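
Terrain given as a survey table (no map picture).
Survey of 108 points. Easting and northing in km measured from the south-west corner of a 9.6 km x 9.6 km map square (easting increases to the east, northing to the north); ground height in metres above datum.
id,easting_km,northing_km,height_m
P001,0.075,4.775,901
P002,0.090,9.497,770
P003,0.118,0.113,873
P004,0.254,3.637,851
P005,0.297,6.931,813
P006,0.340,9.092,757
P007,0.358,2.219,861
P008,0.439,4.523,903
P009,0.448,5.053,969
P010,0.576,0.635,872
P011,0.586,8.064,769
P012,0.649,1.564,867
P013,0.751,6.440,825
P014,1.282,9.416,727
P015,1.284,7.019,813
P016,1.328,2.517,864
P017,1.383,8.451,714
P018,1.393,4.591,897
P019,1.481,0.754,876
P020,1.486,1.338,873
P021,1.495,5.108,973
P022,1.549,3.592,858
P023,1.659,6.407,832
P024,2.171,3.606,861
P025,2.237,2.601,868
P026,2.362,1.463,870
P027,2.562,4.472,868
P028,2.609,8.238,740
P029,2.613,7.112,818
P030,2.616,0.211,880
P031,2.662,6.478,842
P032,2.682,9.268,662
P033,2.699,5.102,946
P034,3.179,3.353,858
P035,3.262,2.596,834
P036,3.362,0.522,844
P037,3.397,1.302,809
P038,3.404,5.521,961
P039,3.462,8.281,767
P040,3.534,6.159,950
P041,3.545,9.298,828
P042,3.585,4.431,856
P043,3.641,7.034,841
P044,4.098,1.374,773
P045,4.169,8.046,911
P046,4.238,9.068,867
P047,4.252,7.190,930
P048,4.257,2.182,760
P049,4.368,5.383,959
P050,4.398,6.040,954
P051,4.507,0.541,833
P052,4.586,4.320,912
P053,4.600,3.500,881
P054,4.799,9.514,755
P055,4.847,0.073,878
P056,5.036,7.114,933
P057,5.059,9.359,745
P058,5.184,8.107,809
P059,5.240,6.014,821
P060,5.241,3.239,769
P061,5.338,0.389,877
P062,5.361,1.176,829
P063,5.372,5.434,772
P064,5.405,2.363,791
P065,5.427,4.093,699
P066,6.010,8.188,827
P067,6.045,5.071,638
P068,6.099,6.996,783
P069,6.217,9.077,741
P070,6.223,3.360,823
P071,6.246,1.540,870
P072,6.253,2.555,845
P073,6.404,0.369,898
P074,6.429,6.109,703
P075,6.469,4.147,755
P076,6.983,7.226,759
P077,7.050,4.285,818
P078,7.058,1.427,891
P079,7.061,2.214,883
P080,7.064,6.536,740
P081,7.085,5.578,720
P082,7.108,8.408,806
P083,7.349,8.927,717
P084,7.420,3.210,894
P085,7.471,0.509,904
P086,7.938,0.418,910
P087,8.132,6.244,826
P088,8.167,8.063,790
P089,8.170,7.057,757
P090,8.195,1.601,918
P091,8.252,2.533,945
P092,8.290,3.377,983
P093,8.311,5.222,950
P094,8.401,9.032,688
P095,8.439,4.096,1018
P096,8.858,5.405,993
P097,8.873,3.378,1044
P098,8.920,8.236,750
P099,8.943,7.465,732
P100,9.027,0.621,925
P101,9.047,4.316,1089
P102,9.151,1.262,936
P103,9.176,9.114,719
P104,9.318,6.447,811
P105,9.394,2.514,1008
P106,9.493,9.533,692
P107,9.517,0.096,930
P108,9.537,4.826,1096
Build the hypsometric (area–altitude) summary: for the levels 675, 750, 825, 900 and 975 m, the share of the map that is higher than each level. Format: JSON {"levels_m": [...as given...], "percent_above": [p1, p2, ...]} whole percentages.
{"levels_m": [675, 750, 825, 900, 975], "percent_above": [97, 85, 61, 23, 5]}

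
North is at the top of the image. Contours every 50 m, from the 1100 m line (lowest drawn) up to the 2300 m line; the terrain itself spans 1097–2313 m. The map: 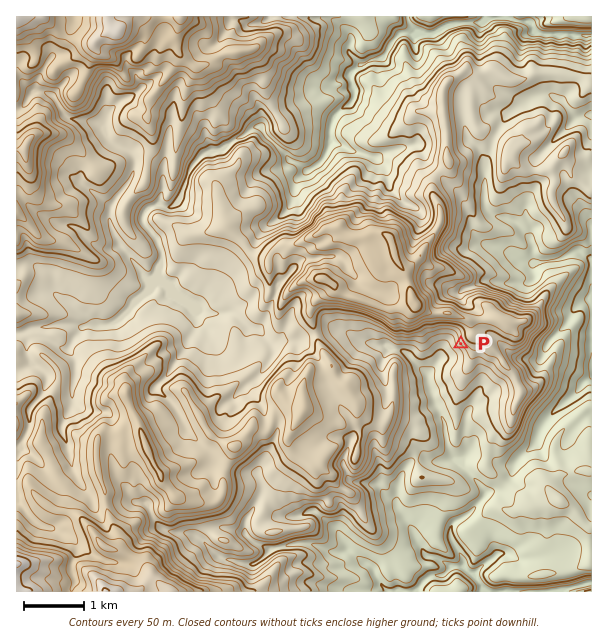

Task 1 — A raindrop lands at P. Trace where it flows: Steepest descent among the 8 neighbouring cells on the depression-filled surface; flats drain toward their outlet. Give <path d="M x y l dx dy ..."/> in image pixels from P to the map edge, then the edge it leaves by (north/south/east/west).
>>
<path d="M461 344l-12 12-3 0-6 3-3 3 0 1-9 9 0 8 1 1 2 9 1 0 0 5 2 1 1 8 6 10 0 3 5 9 0 11 1 1 0 6 2 2 0 3 4 9 2 0 13 13 0 2 14 13 0 2 3 3 0 6-12 12 0 1-5 5-12 6-4 4-2 3 0 9 14 23 0 6 1 3 17 16 0 2 4 4"/>
exit: south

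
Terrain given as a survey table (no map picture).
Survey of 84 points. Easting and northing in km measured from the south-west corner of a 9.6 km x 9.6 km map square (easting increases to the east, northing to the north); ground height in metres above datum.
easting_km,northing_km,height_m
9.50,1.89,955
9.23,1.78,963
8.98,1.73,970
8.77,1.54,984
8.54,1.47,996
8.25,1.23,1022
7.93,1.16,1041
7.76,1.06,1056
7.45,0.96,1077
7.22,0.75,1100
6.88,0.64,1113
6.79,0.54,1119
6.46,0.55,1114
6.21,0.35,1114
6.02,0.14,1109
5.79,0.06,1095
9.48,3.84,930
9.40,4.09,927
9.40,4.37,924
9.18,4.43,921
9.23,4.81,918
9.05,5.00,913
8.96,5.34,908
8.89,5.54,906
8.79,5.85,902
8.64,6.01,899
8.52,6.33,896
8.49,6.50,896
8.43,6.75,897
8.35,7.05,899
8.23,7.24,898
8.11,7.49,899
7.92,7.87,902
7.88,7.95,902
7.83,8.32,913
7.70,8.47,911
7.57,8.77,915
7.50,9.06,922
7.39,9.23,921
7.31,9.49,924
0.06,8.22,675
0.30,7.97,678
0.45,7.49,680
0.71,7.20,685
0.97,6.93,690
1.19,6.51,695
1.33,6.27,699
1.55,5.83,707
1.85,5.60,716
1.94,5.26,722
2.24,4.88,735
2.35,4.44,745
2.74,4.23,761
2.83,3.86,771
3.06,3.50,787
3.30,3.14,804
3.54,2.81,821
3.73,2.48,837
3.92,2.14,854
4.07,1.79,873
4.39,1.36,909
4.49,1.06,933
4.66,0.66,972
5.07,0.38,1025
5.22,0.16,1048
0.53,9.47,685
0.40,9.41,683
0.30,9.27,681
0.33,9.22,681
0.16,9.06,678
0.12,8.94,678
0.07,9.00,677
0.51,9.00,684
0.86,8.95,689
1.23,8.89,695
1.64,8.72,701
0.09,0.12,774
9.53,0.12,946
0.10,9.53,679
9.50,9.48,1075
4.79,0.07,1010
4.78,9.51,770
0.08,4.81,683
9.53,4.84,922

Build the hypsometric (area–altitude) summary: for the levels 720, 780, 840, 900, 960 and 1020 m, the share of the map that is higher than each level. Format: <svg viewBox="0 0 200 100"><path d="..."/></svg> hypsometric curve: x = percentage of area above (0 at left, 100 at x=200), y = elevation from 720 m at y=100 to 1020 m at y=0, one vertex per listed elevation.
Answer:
<svg viewBox="0 0 200 100"><path d="M170 100l-40-20-38-20-35-20-31-20-14-20"/></svg>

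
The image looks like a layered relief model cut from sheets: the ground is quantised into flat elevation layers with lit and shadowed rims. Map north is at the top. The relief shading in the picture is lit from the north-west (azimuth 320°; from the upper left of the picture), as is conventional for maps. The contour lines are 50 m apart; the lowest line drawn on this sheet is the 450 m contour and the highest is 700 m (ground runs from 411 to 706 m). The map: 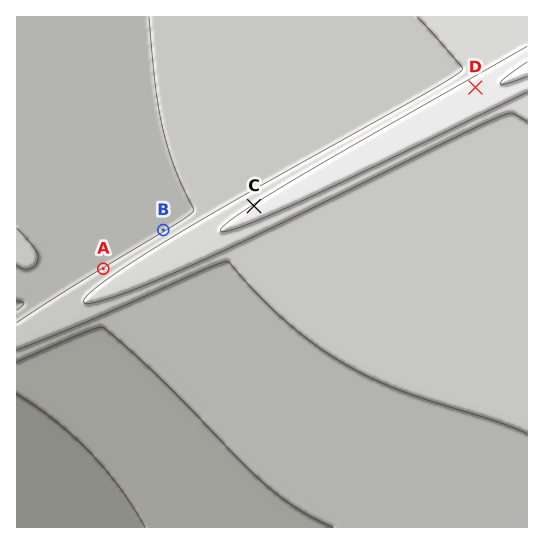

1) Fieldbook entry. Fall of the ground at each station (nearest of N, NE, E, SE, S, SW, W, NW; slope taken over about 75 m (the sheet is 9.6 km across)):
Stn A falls NW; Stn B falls NW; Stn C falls NW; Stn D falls NW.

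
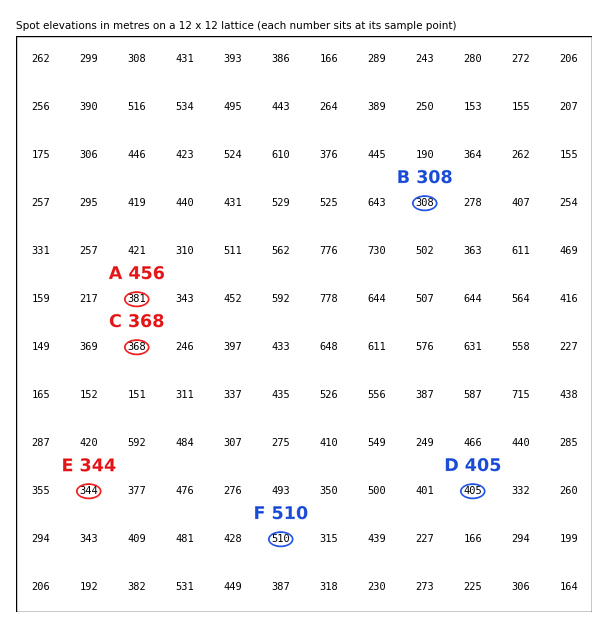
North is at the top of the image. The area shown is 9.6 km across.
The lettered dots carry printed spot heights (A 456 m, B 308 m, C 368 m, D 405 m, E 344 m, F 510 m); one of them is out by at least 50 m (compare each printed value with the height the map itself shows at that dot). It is A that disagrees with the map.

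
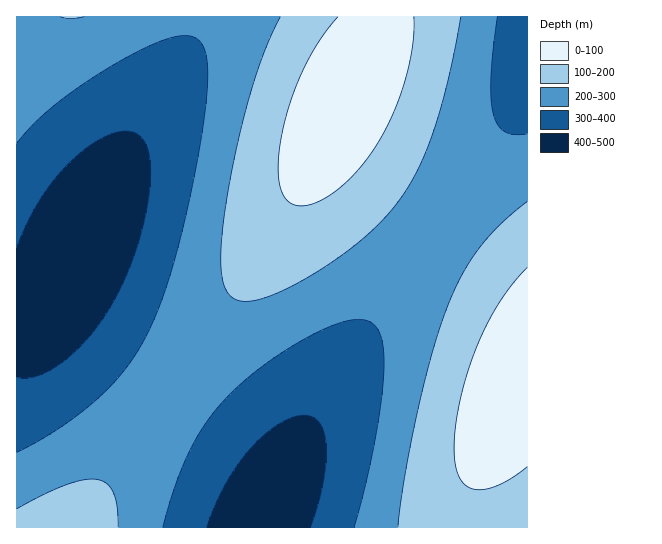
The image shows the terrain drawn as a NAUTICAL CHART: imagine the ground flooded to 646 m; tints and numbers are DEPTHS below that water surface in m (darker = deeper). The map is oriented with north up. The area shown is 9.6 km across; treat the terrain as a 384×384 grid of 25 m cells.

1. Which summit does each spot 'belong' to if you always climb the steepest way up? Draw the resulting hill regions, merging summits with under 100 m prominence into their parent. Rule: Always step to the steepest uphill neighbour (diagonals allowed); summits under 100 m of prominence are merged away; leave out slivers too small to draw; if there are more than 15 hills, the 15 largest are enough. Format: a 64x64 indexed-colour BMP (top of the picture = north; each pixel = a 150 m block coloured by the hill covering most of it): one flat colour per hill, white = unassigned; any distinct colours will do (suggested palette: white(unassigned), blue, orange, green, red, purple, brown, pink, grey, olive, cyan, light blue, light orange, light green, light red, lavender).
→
<image width="64" height="64" href="data:image/bmp;base64,Qk12CAAAAAAAAHYAAAAoAAAAQAAAAEAAAAABAAQAAAAAAAAIAAATCwAAEwsAABAAAAAAAAAA////ALR3HwAOf/8ALKAsACgn1gC9Z5QAS1aMAMJ34wB/f38AIr28AM++FwDox64AeLv/AIrfmACWmP8A1bDFADMzMzMzMzMzMzMzMzMzMyIiIiIiIiIiIiIiIiIiIiIiMzMzMzMzMzMzMzMzMzMzMiIiIiIiIiIiIiIiIiIiIiIzMzMzMzMzMzMzMzMzMzMyIiIiIiIiIiIiIiIiIiIiIjMzMzMzMzMzMzMzMzMzMzMiIiIiIiIiIiIiIiIiIiIiMzMzMzMzMzMzMzMzMzMzMyIiIiIiIiIiIiIiIiIiIiIzMzMzMzMzMzMzMzMzMzMzEiIiIiIiIiIiIiIiIiIiIjMzMzMzMzMzMzMzMzMzMzMSIiIiIiIiIiIiIiIiIiIiMzMzMzMzMzMzMzMzMzMzMREiIiIiIiIiIiIiIiIiIiIzMzMzMzMzMzMzMzMzMzMRESIiIiIiIiIiIiIiIiIiIjMzMzMzMzMzMzMzMzMzMREREiIiIiIiIiIiIiIiIiIiMzMzMzMzMzMzMzMzMzMRERESIiIiIiIiIiIiIiIiIiIzMzMzMzMzMzMzMzMzMREREREiIiIiIiIiIiIiIiIiIjMzMzMzMzMzMzMzMzERERERERIiIiIiIiIiIiIiIiIiMzMzMzMzMzMzMzMzEREREREREiIiIiIiIiIiIiIiIiIzMzMzMzMzMzMzMzERERERERERIiIiIiIiIiIiIiIiIjMzMzMzMzMzMzMxEREREREREREiIiIiIiIiIiIiIiIiMzMzMzMzMzMzMxERERERERERERIiIiIiIiIiIiIiIiIzMzMzMzMzMzMREREREREREREREiIiIiIiIiIiIiIiIjMzMzMzMzMzMRERERERERERERERIiIiIiIiIiIiIiIiMzMzMzMzMzMRERERERERERERERESIiIiIiIiIiIiIiIzMzMzMzMzERERERERERERERERERIiIiIiIiIiIiIiIjMzMzMzMzERERERERERERERERERESIiIiIiIiIiIiIiMzMzMzMzERERERERERERERERERERIiIiIiIiIiIiIiIzMzMzMxERERERERERERERERERERESIiIiIiIiIiIiIjMzMzMxEREREREREREREREREREREREiIiIiIiIiIiIiMzMzMxERERERERERERERERERERERESIiIiIiIiIiIiIzMzMxEREREREREREREREREREREREREiIiIiIiIiIiIiIjMxERERERERERERERERERERERERERIiIiIiIiIiIiIiIzEREREREREREREREREREREREREREiIiIiIiIiIiIiIiERERERERERERERERERERERERERERIiIiIiIiIiIiIiIhERERERERERERERERERERERERERESIiIiIiIiIiIiIiERERERERERERERERERERERERERERIiIiIiIiIiIiIiIhERERERERERERERERERERERERERESIiIiIiIiIiIiIiEREREREREREREREREREREREREREREiIiIiIiIiIiIiIRERERERERERERERERERERERERERERIiIiIiIiIiIiIiEREREREREREREREREREREREREREREiIiIiIiIiIiIiIRERERERERERERERERERERERERERERIiIiIiIiIiIiIiERERERERERERERERERERERERERERESIiIiIiIiIiIiIRERERERERERERERERERERERERERERIiIiIiIiIiIiIiERERERERERERERERERERERERERERESIiIiIiIiIiIiIREREREREREREREREREREREREREREREiIiIiIiIiIiIiERERERERERERERERERERERERERERESIiIiIiIiIiIiIREREREREREREREREREREREREREREREiIiIiIiIiIiIiERERERERERERERERERERERERERERERIiIiIiIiIiIiIRERERERERERERERERERERERERERERESIiIiIiIiIiIiERERERERERERERERERERERERERERERIiIiIiIiIiIiIhERERERERERERERERERERERERERERESIiIiIiIiIiIiEREREREREREREREREREREREREREREREiIiIiIiIiIiIhERERERERERERERERERERERERERERESIiIiIiIiIiIiEREREREREREREREREREREREREREREREiIiIiIiIiIiIhERERERERERERERERERERERERERERERIiIiIiIiIiIiEREREREREREREREREREREREREREREREiIiIiIiIiIiIhERERERERERERERERERERERERERERERIiIiIiIiIiIiIRERERERERERERERERERERERERERERESIiIiIiIiIiIhERERERERERERERERERERERERERERERIiIiIiIiIiIiIREREREREREREREREREREREREREREREiIiIiIiIiIiIhERERERERERERERERERERERERERERESIiIiIiIiIiIiIRERERERERERERERERERERERERERERIiIiIiIiIiIiIiEREREREREREREREREREREREREREREiIiIiIiIiIiIiIRERERERERERERERERERERERERERESIiIiIiIiIiIiIiERERERERERERERERERERERERERERIiIiIiIiIiIiIiIREREREREREREREREREREREREREREiIiIiIiIiIiIiIiERERERERERERERERERERERERERESIiIiIiIiIiIiIiIRERERERERERERERERERERERERER"/>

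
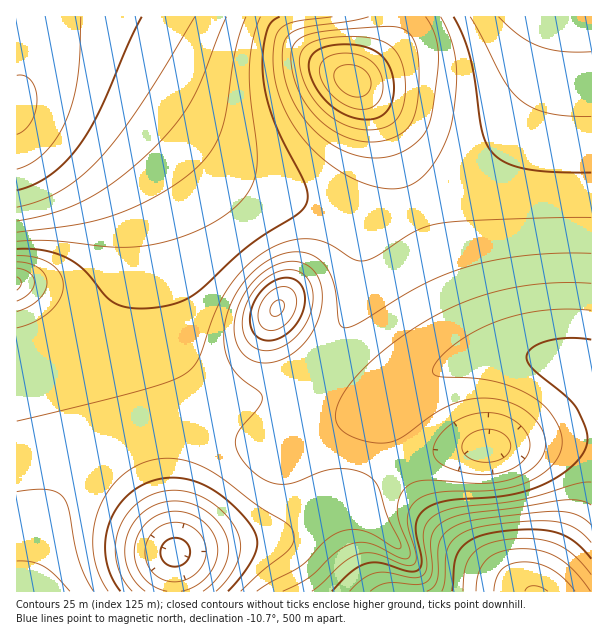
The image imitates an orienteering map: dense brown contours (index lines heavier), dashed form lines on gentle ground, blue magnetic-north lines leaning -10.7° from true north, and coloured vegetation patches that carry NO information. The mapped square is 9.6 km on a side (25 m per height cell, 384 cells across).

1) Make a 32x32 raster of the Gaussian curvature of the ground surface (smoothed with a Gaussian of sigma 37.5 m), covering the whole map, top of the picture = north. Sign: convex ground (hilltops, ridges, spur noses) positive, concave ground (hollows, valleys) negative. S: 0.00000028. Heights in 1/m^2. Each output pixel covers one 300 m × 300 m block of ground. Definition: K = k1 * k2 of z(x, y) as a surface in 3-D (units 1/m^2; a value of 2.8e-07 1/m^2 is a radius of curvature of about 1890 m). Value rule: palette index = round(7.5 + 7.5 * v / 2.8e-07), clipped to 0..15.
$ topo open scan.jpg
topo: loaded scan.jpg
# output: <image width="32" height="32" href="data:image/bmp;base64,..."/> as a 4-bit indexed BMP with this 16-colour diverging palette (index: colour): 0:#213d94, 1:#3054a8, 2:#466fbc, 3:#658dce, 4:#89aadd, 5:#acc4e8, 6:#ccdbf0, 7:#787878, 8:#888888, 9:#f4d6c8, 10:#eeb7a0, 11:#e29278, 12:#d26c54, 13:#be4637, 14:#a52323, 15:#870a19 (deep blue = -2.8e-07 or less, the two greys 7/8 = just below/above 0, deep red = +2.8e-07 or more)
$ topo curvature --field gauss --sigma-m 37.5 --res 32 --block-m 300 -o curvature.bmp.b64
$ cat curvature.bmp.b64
<image width="32" height="32" href="data:image/bmp;base64,Qk12AgAAAAAAAHYAAAAoAAAAIAAAACAAAAABAAQAAAAAAAACAAATCwAAEwsAABAAAAAAAAAAlD0hAKhUMAC8b0YAzo1lAN2qiQDoxKwA8NvMAHh4eACIiIgAyNb0AKC37gB4kuIAVGzSADdGvgAjI6UAGQqHAHd3d4iZh3d4h4iHVXiIiIh3d3eJmZd3eId4fJeIiIiId3d3iZmXd3h3d4+IiIiIh3d3d4iZh3d3d3Z2eIiIh3d3d3d3iHd3d3d4dnd3d3d3d3d3d3d3eId4iHd3d4h3d3d3d3d3d4iId4d3d3iIh3d3d3d3d3eIh3d3d3eImYd3h3d3d3d3iId3eId3iJiHd4h3d3d3d3h3d4iId4iIh3eIh3d3d3d3iHeIiHd3d3d3d3d3d3d3d3d3eIh3d3d3iHd3d3h3d3d3d3iIh3d3eIh3d3d3d3dnd3d3iIh3eIiId3d3d3d3eZd3d3eIiIiIiHd3d3d3d3v6d3d3d4iIiIiHd3d3d3d563d4h3d3d3d3t3d3d3d3d4h3eId3d3d3d3Z3d3d3d3dmZ3iHd3d3d3d3d3d3d4h3d3d4h3d3d3d3d3d3d3d4h3d3eHd3d3d3d4d3d3d3d4iHd3d3d3d3d3eId3d3d3d3d3d3d3d3d4iIiHd3d3d3d3d3d3d3d3eIiIiHd3d3d3d3d3d3d3d3iIiIh3d3d3d3d3d3d3d3d3iIiId3d3d3d3d3eHd3d3d4iIiHd3d3d3d3eKmHd3d3eIiId3d3h3d3d4q7h3d3d3eId3d3d4d3d3iZmHd4d3d3iHd3d3d3d3d4iId3iHd3d3h3d3d3d3d3d3d3d4h3d3d4"/>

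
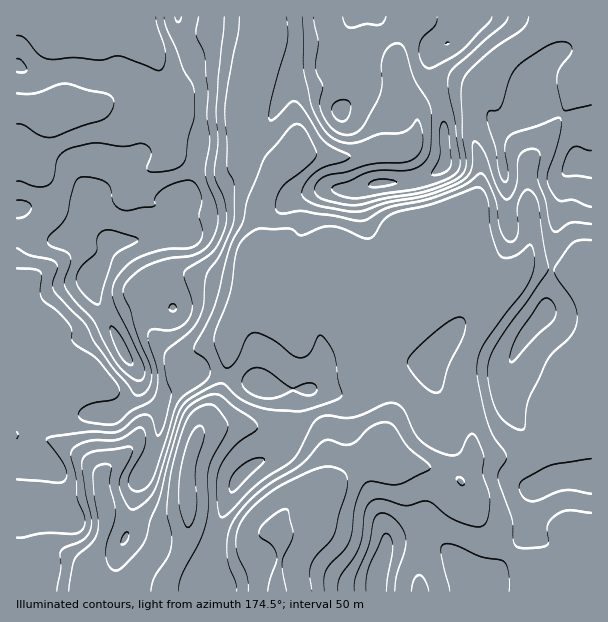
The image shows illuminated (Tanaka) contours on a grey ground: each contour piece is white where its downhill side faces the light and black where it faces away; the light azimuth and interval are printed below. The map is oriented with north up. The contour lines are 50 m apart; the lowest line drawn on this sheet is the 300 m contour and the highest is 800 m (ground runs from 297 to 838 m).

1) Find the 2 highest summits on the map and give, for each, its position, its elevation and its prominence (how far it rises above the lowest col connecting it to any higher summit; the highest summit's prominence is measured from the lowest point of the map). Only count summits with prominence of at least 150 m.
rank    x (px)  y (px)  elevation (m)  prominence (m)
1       92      278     838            541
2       447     44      800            220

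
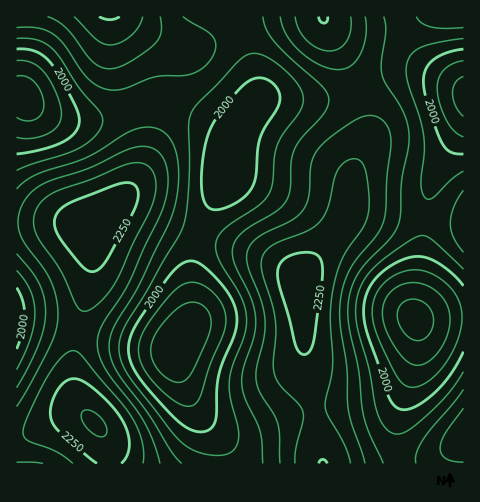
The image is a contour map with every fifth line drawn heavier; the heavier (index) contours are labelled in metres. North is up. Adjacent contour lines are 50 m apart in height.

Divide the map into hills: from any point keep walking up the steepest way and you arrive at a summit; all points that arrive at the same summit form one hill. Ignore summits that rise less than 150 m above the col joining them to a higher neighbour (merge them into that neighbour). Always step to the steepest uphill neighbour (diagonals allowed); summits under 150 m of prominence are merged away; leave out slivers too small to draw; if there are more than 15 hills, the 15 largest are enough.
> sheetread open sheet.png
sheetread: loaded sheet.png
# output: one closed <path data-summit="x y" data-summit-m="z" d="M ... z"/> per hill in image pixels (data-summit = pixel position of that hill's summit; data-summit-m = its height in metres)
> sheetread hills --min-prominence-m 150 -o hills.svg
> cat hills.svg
<path data-summit="300 284" data-summit-m="2285" d="M463 16l-226 1 14 38 7 30 0 13-21 34-7 22-4 24-22 43-8 22-4 17 0 55-7 18-9 14 0 15 9 27 12 22 23 30 8 23 236-1 0-145-47 1-3-5 15-122 11-25 24-41z"/><path data-summit="95 424" data-summit-m="2306" d="M19 95l-3 1 0 367 211 1-1-10-6-13-23-30-12-22-9-27 0-15 15-27 1-60 3-12 9-27 22-43 6-34-1-6-16-14-27-12-21-7-22 0-51 15-28 0-26-8z"/><path data-summit="110 17" data-summit-m="2256" d="M236 16l-219 0-1 79 6 1 7 9 11 7 26 8 28 0 51-15 22 0 29 10 25 13 7 6 4 10 8-19 18-27 0-13-7-30z"/>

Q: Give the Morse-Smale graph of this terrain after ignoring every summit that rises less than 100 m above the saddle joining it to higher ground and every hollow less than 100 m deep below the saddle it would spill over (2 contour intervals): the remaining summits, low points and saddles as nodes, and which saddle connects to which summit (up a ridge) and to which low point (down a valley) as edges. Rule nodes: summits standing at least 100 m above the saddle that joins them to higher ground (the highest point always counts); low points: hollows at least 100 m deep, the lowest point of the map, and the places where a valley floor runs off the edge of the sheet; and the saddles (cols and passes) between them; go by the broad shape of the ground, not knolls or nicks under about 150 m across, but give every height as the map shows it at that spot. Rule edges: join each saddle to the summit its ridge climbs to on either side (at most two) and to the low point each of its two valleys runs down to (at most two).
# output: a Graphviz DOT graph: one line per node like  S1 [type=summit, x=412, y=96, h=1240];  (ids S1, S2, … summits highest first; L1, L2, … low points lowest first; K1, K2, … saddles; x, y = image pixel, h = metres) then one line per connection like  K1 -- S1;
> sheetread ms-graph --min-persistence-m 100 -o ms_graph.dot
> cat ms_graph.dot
graph terrain {
  S1 [type=summit, x=95, y=424, h=2306];
  S2 [type=summit, x=300, y=284, h=2285];
  S3 [type=summit, x=110, y=17, h=2256];
  S4 [type=summit, x=323, y=18, h=2252];
  S5 [type=summit, x=463, y=437, h=2189];
  L1 [type=low, x=416, y=319, h=1829];
  L2 [type=low, x=178, y=344, h=1855];
  L3 [type=low, x=24, y=97, h=1873];
  L4 [type=low, x=463, y=96, h=1878];
  L5 [type=low, x=17, y=318, h=1962];
  K1 [type=saddle, x=314, y=410, h=2206];
  K2 [type=saddle, x=77, y=332, h=2187];
  K3 [type=saddle, x=357, y=89, h=2125];
  K4 [type=saddle, x=400, y=20, h=2087];
  K5 [type=saddle, x=398, y=463, h=2086];
  K6 [type=saddle, x=138, y=106, h=2078];
  K7 [type=saddle, x=242, y=31, h=2074];
  K8 [type=saddle, x=425, y=221, h=2059];
  K9 [type=saddle, x=199, y=235, h=2027];
  K1 -- S2;
  K1 -- L1;
  K1 -- L2;
  K2 -- S1;
  K2 -- L2;
  K2 -- L5;
  K3 -- S2;
  K3 -- S4;
  K3 -- L2;
  K3 -- L4;
  K4 -- S2;
  K4 -- S4;
  K4 -- L4;
  K5 -- S2;
  K5 -- S5;
  K5 -- L1;
  K6 -- S1;
  K6 -- S3;
  K6 -- L2;
  K6 -- L3;
  K7 -- S3;
  K7 -- S4;
  K7 -- L2;
  K8 -- S2;
  K8 -- L1;
  K8 -- L4;
  K9 -- S1;
  K9 -- S2;
  K9 -- L2;
}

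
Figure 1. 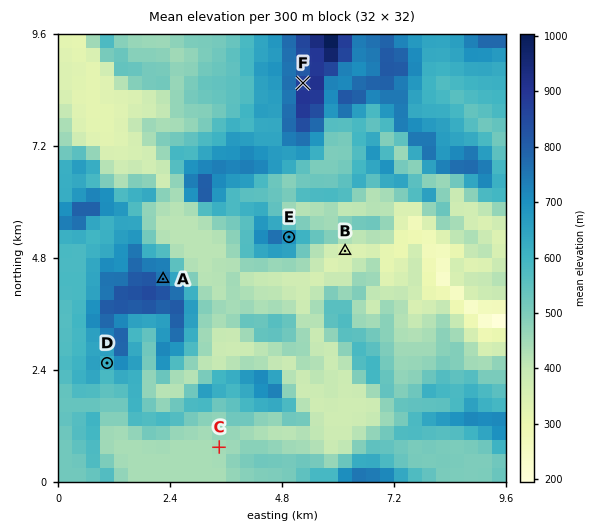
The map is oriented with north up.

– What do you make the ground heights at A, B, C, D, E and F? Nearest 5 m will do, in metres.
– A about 745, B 340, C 450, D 610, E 695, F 875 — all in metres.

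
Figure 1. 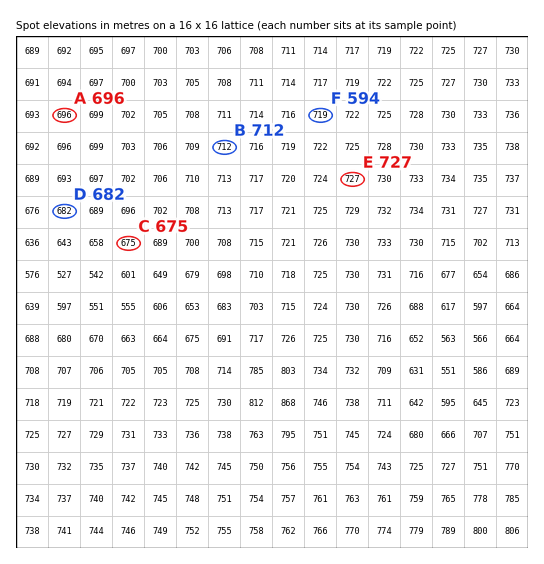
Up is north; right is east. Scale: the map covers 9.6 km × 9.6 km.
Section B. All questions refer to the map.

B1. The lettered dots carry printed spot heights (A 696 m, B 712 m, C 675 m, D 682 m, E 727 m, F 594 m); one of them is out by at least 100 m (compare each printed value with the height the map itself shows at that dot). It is F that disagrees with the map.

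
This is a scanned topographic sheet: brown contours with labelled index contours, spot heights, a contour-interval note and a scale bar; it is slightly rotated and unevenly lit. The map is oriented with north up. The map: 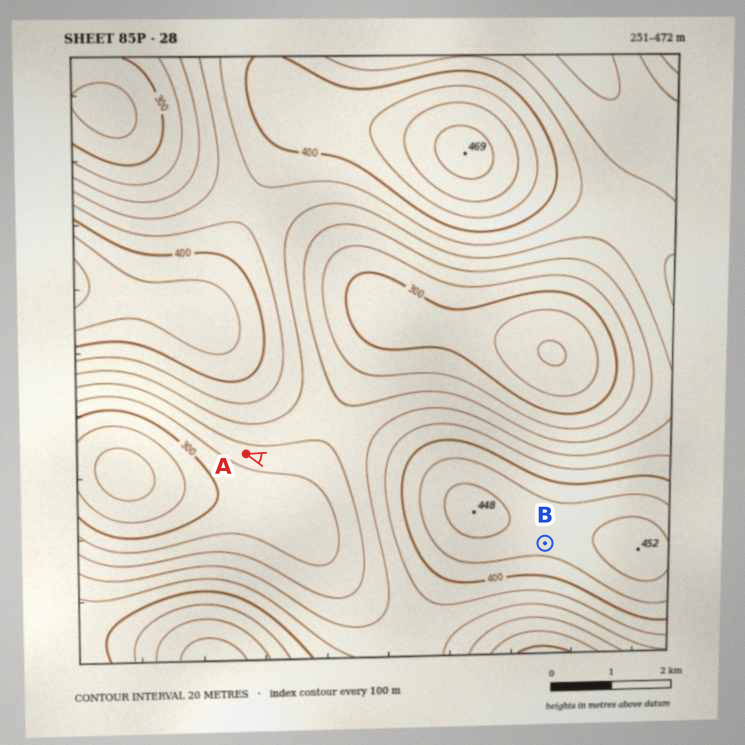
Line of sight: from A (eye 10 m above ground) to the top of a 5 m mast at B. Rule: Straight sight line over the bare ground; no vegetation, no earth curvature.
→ no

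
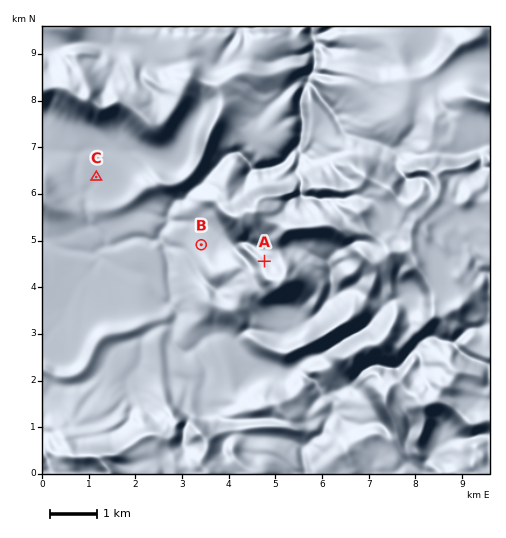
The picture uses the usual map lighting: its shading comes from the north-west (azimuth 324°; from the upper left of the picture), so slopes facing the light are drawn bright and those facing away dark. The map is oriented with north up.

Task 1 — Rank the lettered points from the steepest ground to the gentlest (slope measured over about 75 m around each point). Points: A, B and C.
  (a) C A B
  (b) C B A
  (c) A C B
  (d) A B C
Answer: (d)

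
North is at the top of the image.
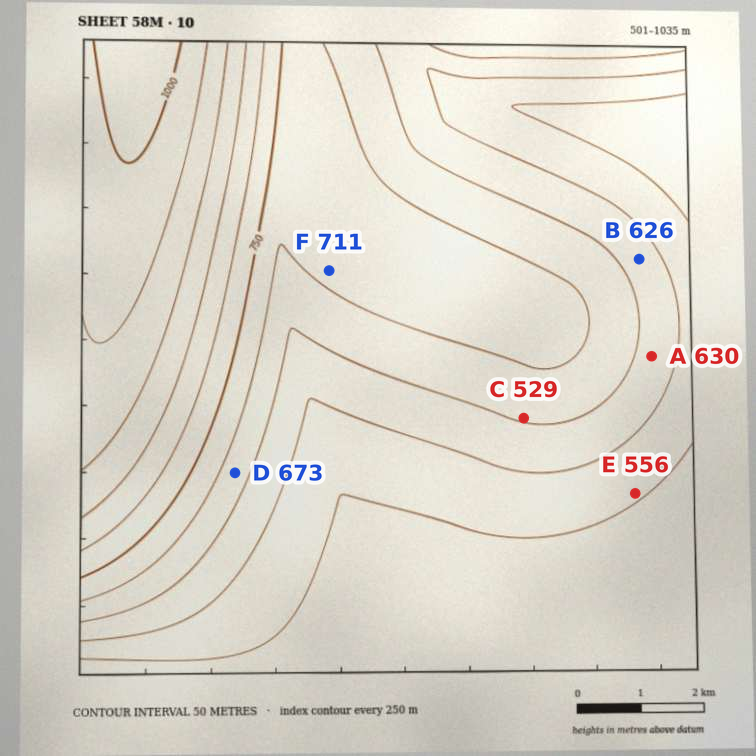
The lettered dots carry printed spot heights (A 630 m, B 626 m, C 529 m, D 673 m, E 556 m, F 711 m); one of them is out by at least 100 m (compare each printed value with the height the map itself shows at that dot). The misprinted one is C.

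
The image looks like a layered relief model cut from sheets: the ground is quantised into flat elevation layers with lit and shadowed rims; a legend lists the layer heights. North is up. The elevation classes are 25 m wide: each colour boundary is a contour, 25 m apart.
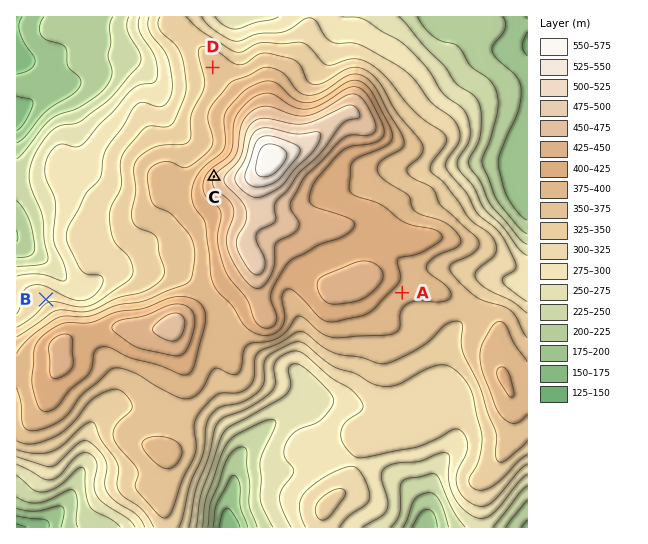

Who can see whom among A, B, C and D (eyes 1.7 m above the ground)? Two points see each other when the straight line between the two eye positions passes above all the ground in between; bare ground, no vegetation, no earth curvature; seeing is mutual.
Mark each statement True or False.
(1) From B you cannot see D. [True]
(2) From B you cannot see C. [False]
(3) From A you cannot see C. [True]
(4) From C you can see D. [True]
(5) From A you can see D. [False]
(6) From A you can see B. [False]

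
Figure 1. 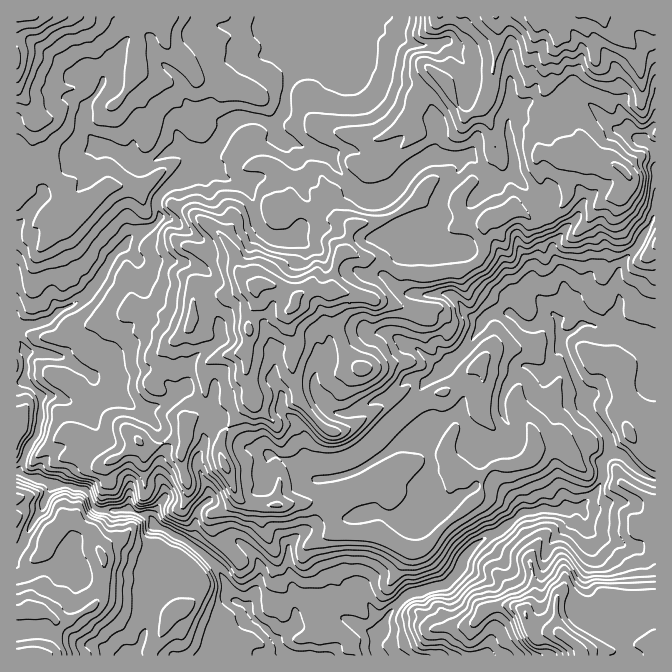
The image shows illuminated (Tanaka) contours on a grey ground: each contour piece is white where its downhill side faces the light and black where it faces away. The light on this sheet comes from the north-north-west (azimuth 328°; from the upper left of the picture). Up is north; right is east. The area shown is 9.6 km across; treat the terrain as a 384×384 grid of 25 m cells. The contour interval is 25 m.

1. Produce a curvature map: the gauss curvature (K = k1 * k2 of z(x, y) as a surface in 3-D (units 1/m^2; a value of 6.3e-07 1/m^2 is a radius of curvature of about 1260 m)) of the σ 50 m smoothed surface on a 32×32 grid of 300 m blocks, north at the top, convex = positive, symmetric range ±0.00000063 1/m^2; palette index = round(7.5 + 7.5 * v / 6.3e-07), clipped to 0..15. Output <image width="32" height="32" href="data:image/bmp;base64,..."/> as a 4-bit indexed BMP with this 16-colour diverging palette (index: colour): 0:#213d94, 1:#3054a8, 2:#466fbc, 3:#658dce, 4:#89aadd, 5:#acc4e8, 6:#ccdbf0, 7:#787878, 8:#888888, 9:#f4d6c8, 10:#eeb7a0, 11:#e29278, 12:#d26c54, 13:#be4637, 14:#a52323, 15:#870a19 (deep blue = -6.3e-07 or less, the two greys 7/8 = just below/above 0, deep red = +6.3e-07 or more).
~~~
<image width="32" height="32" href="data:image/bmp;base64,Qk12AgAAAAAAAHYAAAAoAAAAIAAAACAAAAABAAQAAAAAAAACAAATCwAAEwsAABAAAAAAAAAAlD0hAKhUMAC8b0YAzo1lAN2qiQDoxKwA8NvMAHh4eACIiIgAyNb0AKC37gB4kuIAVGzSADdGvgAjI6UAGQqHAIiIiWlneIiImWR6SXqEtVl2Znd4eHhnd3eV84nJWZiHiIimeKaHh3d2Mph8D1hnd3d4WHd/JohXeOlndWSLDWh3eJmHlo9SuJmGpat8rslnaIeHCndXmZd3abfFZ0KIZ3VxT/AnmEZ3iIiFd3XVh6iZ+ZC0fAWORoh3h4pqWJZ28Cz6qvJ5hph4d4d3Z3iStylntIU19XeHd4l3d3l41XhZd5PAtWmzdFd3eIeHWZanmYhsepVFi3+2h4dneHh1l9VnZmSGfXd5d3d3iJd2iHhLeHbotoWVd3loeWd4eIZ4G3d3V2iWeIiPh1qJiHaXh3h4iIh2pIZ3WGloSHaHmIdIh3d3p412mFiIx2mHZ3d4p3h4eIeEfJdsc5s2iod4h2eXeIiXa5N5aGZsWJZ4d3eIeHmHZ2WYgmhnh4t5eXZqWnd3d7Z4mJm6eHeVlXiHOYiIh1mdWXeHeWh4aWmViHiHd3mqKZWod1t2eHiXeXfGd4eFhHdod3iGeLeododoyXeHiHhniId5mXh2hXl4d6R2h4end4d5eGd3hoqIiId5mXeHiIl5Zod3d4izh3d3ZVd3qHdneJh3iIeHanhnd2x4eIZ4d4iGiIiHWXiHeGaXx4iJiIh4h3d4h/Z3d3i6eWeHd3eIh4d4d3MpZ5eaR3Z5d3d3h3iHd4iIyWlYZ3h4"/>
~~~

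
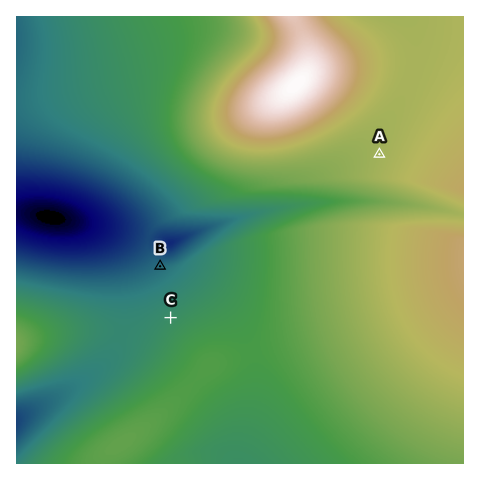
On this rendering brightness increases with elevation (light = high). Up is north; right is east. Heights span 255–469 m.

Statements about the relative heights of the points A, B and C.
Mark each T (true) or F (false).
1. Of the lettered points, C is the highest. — F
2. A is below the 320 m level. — F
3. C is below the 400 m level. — T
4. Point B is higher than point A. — F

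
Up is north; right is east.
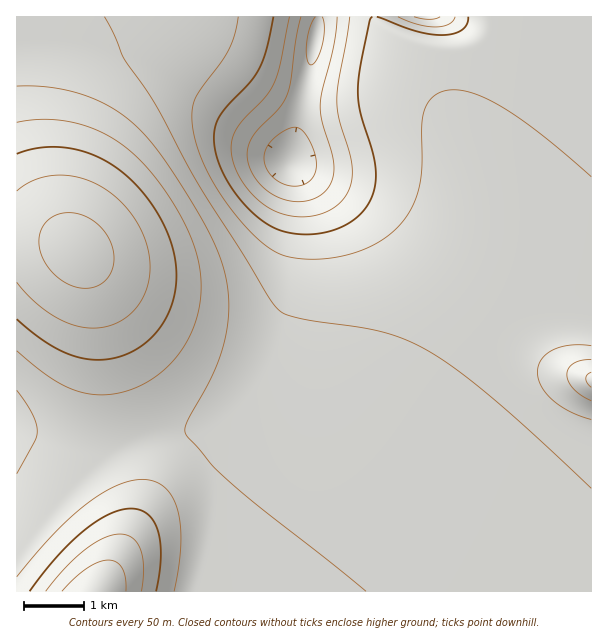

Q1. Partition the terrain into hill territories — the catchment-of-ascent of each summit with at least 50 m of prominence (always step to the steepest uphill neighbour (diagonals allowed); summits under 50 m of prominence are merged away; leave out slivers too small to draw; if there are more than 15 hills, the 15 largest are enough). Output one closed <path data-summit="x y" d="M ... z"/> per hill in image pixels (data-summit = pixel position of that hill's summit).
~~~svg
<path data-summit="95 591" d="M591 16l-272 1-15 84-15 60 9 15 3 10 3 24 0 29-8 64-7 27-9 21-18 29-25 26-21 15-21 9-37 4-42 14-39-3-60-13 0 160 575-1 0-154-31-15-13-8-20-21-10-16-2-11 0-19 4-15 8-14 64-76z"/><path data-summit="77 251" d="M318 16l-302 1 1 415 51 12 48 4 42-14 37-4 21-9 14-9 26-25 10-13 14-23 9-21 11-45 4-46 0-29-4-30-11-19 15-60 14-71z"/><path data-summit="591 380" d="M591 242l-63 76-8 14-4 15 1 25 11 21 20 21 13 8 30 14z"/>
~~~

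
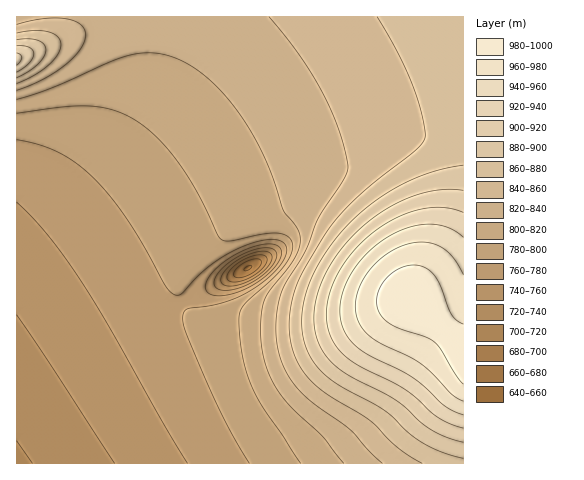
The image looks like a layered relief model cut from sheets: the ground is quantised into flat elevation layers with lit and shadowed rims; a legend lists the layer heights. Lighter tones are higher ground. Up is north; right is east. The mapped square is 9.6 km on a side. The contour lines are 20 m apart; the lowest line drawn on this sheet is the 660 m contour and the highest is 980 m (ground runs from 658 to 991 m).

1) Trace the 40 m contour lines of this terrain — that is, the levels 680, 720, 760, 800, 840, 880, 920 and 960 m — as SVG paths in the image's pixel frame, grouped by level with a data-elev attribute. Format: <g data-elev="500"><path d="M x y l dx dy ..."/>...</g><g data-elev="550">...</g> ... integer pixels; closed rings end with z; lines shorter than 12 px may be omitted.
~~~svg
<g data-elev="680"><path d="M235 277l-2-3 2-3 7-7 11-5 5 0 3 1-1 6-8 7-10 4z"/></g><g data-elev="720"><path d="M17 441l16 22"/><path d="M229 286l-7-2-1-5 3-7 8-8 11-7 12-5 10-1 6 3 1 4-2 5-10 11-16 9z"/></g><g data-elev="760"><path d="M215 296l-8-5-2-4 1-4 7-11 12-11 18-10 16-6 13-1 8 4 1 7-3 8-7 8-11 9-23 12-12 3z"/><path d="M17 202l31 33 33 46 27 43 54 97 26 42"/></g><g data-elev="800"><path d="M17 113l44-6 23-1 21 2 20 7 13 7 12 9 24 26 21 32 22 45 4 5 10 2 42-8 10 1 7 4 2 5 1 5-4 11-13 17-33 30-4 8 0 12 4 34 10 29 11 20 37 54"/></g><g data-elev="840"><path d="M17 90l25-10 22-14 16-17 4-7 2-7-2-6-3-4-6-4-9-2-23 0-26 5"/><path d="M269 17l30 37 23 38 17 38 9 36-3 12-26 38-14 35-23 41-4 14-2 16 0 15 3 16 8 21 13 17 15 14 35 25 19 21 13 12"/></g><g data-elev="880"><path d="M463 165l-29 6-29 12-28 17-24 20-21 24-18 28-9 26-3 24 1 17 5 14 8 12 11 12 15 10 42 23 25 23 14 10 19 9 21 6"/><path d="M17 78l12-7 9-7 6-8 2-7-3-5-5-4-10-1-11 1"/></g><g data-elev="920"><path d="M463 212l-19-4-23 1-23 8-22 13-20 19-16 21-10 22-4 22 2 13 4 12 5 9 9 9 15 10 44 22 35 30 23 9"/><path d="M17 65l4-4 1-4-2-3-3-1"/></g><g data-elev="960"><path d="M463 275l-10-18-13-11-15-4-18 2-19 9-17 16-12 18-4 19 4 16 9 13 13 8 39 20 12 10 20 21 11 7"/></g>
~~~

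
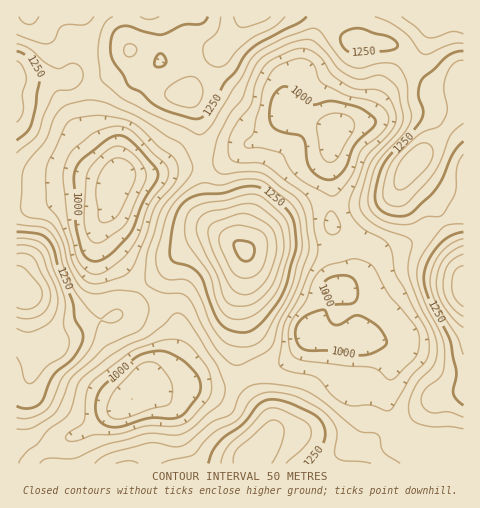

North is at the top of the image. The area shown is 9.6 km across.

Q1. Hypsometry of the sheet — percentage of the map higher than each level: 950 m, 96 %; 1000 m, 89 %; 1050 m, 79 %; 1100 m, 67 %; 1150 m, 53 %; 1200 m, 38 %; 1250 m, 25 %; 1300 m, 14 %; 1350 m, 7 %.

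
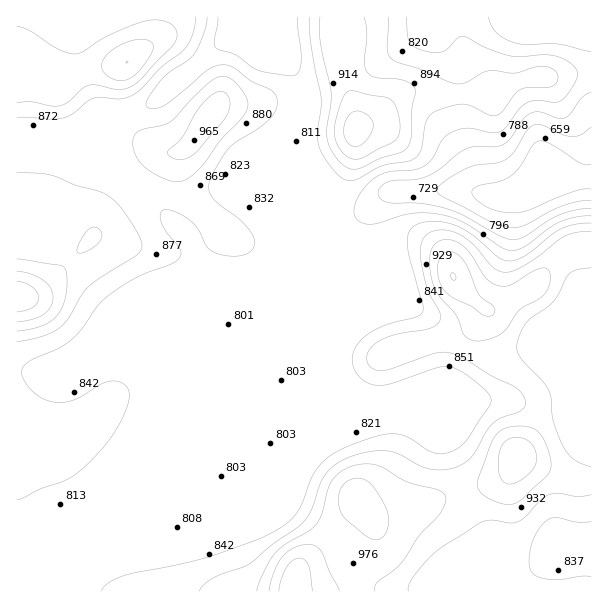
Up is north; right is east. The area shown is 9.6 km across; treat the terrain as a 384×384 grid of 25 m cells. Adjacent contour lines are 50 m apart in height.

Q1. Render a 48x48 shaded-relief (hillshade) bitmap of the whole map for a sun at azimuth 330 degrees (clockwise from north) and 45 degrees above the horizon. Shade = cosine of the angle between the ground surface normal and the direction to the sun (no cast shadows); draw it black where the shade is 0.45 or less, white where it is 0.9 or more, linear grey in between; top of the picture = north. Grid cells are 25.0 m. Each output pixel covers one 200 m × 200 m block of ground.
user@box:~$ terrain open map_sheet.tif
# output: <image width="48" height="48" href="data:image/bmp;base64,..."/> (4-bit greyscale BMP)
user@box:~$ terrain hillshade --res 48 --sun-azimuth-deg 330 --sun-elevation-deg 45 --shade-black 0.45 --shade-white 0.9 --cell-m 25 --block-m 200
<image width="48" height="48" href="data:image/bmp;base64,Qk32BAAAAAAAAHYAAAAoAAAAMAAAADAAAAABAAQAAAAAAIAEAAATCwAAEwsAABAAAAAAAAAAAAAAABEREQAiIiIAMzMzAERERABVVVUAZmZmAHd3dwCIiIgAmZmZAKqqqgC7u7sAzMzMAN3d3QDu7u4A////AJmZqqqqqqqruqvMuXiIh2ZmeIiJmZmqqpmZqqqqq7u7u7vNyniIh2VWZ3iIiJmqq5mZmqqqq7u8zLze65iIh2VVZnd4iIiaqpmZmZmqqqq7vMzf/rmIiHZVZmd3h3iJmYiZmZmZmZmqq7ze/9qYiIdmVmZ3d2Z3d3iImZmZmZmZmqq87tuYiIh2ZmZmZlVndnd4iJmZmZmZmZmqzdyoiIiHd3dmVUVmZmZneImZmZmZmZmZrNy5iImZiId2VERWZmZmZ3iJmZmZmZmZq83LqZmqqpmYdUNWd3dmVmeImZmZmZmZms3tyqqru7uqhkRXiYd3ZVZ4iZmZmZmZmr3u3LqrvMzLqGVomYiIdlZ4iZmZmZmZmaze7cuqu83cuod4mYiZh2VniJmZmZmZmZq83cuqqrzd3KiImZmqmYZmeImZmZmZmZmqu7uqmavd7cqImZqqqphmeImZmZmZmZmZmqqpmZrN3cqIiZqqqqmHd4iZmZmZmZmZiIiZmZmru6mImZmZqqqYd4iZmZmZmZmYh2Z4iIiIiJmImZmZmqqpiIiJmZmZmYiYdkRVZ3d3eImZmYiImZqpmIiJmZmZmYiZh1RERWZneJmZmWd3iJmZmZiImZmZmZmauoZURFZniJmZmURWd4iZmZiImZmZmZmbzcqYdmd2Z3iJmRIjVniImZmImZmZmZmazd3Luph1VVeJmRESRXeIiZmIiZmZmZmZq83cyph2VERomTMiNWd4iIiIiJmZmZmZmqu7qHeIdTNGiXZlRFZneIiIiIiJmZmZmZmqhleKqWQ0eKqXZVVVZ3d4iIiImZmZmZmZh3eKzKdUVsupdlVVVWd3d3d4iZmZmZmZqpeKzuuFVcuqh2ZVVmd3d2ZniJmZmZmavLiJzv63ZaqqmHd3d4iIh3d3iJmZmZmrzcqavv/bmJmaqYiIiJmYiIiIiJmZmZq83surzf/+3JmZqpmIiIiImZmIiImZmavN7tu7ze///oiJmqmZiIiImZmIiIiIibzd7cy7u97//4iJmqqZiHd4mZmIiIiHeKvMzLqpmqve7pmZqqqZh3ZniZmZiIh2RGeIiIh3eJmrzLu6qqqZh2VVaJmZmIh1IBIzNFVVVomZmbu6qZmYh3ZDRomZmZh0EAASI0RVRHiYh5mZmZmZmZhjNGeJmZh1MREjRERUQ1eHd5mImZmaq7qVIkZoiaqYZENEVVVUMjVmZ3dmeJmbvMy4QjVWiau6h2ZVZmVUMiRVZ1VERoiJvMzKdEVWeKzMqYdlZmZmQiNFVlVUM1ZWis3cp2d3eKvMu6h2Znd3UyNERXd2QzMhJqzeyomZiZq7u7qHeImZhkRERIiYdlQgAVnO26q7qqmqqruqmqqqmYdmVYmamZhzABSM3Kq7uqmZiau7uqq7u7upiImqq7y5UQFIvLqquqqYd4mrqqq7vN3Lqpmaqrzcp0MkiqmZqqqYd3eZqqqqu83Mu5mZmavMyoZDWJmZmqqYh2aJmZmZqru7qqqZmZm8y6hUR4mZmrqYh2Z4mZmImqqqqg=="/>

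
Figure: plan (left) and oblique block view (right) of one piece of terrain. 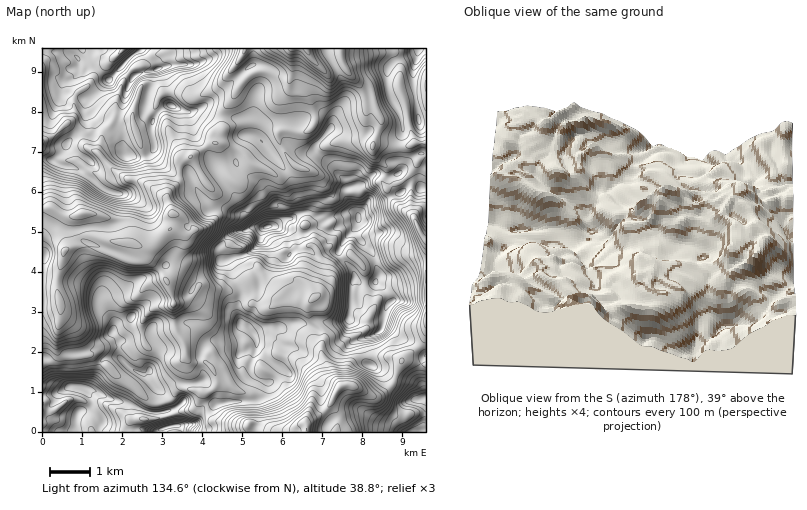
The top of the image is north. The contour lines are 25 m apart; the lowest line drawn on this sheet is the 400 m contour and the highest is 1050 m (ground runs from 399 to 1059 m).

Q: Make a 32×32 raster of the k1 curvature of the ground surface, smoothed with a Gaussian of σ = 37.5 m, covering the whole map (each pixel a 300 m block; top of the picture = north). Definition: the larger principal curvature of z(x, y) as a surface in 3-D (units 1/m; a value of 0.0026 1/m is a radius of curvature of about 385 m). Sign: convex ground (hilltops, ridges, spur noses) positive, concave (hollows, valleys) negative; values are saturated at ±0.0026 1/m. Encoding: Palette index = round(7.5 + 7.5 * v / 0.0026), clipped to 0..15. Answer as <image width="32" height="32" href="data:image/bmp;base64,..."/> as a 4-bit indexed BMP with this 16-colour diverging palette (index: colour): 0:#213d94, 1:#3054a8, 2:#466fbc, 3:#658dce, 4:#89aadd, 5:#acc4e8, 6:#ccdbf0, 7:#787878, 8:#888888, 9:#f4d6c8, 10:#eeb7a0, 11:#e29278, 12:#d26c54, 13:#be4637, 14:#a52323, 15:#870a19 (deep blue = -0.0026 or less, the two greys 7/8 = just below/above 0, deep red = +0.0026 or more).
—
<image width="32" height="32" href="data:image/bmp;base64,Qk12AgAAAAAAAHYAAAAoAAAAIAAAACAAAAABAAQAAAAAAAACAAATCwAAEwsAABAAAAAAAAAAlD0hAKhUMAC8b0YAzo1lAN2qiQDoxKwA8NvMAHh4eACIiIgAyNb0AKC37gB4kuIAVGzSADdGvgAjI6UAGQqHAJiomprO//qYeIiIi4iJiZqpupqJ3tp7qIiYmIqYqqp5qYmr3Yifub3syoqbiqds7Kzd2oiLqpiYiJmpi3h5qKu8uqeJuombiKqZuomHaqmamHiovbt3ioiqeqmaqt6oeqmpisiJmYmJupeJmKqYeHuoiampiZiKmJqYmIib3Jq6p4aLmZqIiImrmZiZjJz5iJd4ua2bu5h5yYmaqq6Y53mXebiJuXiYipeHiHd9l83ap4moiIuZmImYl4h3fImrmpmZqZuqeKeYiJiIiHyrqZqYiKqpu5iJyYiJiIh9mrmayImYiHiomNvJmcipyoyHmbiJmYeImHvYfcmJebm8d7mImYiHiIiHj/zaq7qcqcu4mImZl4qJmpqO7smJmMuZmXiXeJm7d6uquKmsurzah4l4iJztqIuqiImMiJqLf6yqiHjsqoh5qIp4mIiXm7p5vIm8qIiIurioiYioeMmtvJnbm8m8uqiJmJeLmauquKqompqKuoyXeoiHqZqpiJaYi5q5qZiMiamJqqiYnImZmpqoioiYjHmYd5iIiXqoiXquqZqYqKyc2ZqYmIiZqHh8nZqamLqo+nuniYeIiaqIrIupmJutmZeJiXmYiJmbmMiaqamer7qHiYiomZm4qJjIuZmZmPme7eyoq7uaiMiKuayZqYmfuImJu4qIeoyZiIis"/>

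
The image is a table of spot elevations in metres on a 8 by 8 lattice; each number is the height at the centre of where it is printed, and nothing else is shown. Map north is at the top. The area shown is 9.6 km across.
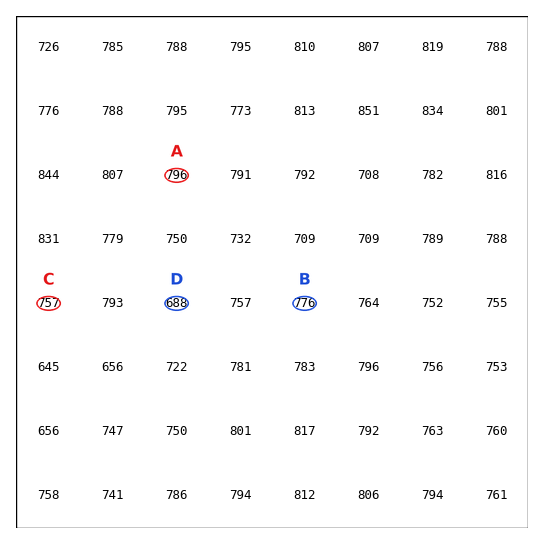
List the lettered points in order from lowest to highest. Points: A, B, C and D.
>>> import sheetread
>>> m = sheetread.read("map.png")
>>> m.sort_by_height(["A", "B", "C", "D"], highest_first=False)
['D', 'C', 'B', 'A']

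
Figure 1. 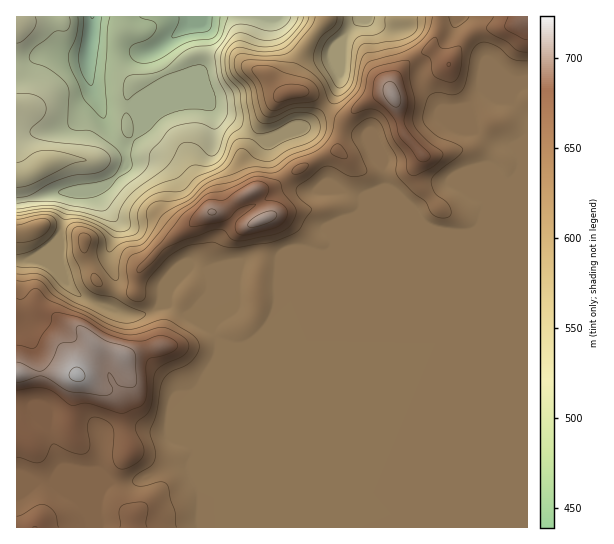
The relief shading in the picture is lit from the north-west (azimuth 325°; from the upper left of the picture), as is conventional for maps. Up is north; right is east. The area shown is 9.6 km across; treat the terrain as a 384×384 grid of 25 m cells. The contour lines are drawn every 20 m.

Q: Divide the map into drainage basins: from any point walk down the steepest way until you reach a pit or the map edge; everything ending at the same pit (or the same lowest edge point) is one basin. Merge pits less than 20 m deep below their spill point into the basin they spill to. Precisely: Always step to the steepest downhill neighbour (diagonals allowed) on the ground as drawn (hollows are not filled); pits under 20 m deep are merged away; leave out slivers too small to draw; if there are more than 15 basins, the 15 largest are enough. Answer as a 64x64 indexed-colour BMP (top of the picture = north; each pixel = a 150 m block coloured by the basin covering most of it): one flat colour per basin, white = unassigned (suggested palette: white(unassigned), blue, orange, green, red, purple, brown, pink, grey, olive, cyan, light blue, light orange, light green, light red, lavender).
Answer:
<image width="64" height="64" href="data:image/bmp;base64,Qk12CAAAAAAAAHYAAAAoAAAAQAAAAEAAAAABAAQAAAAAAAAIAAATCwAAEwsAABAAAAAAAAAA////ALR3HwAOf/8ALKAsACgn1gC9Z5QAS1aMAMJ34wB/f38AIr28AM++FwDox64AeLv/AIrfmACWmP8A1bDFABERERERERERERERERERERERERERERERERERERERERERERERERERERERERERERERERERERERERERERERERERERERERERERERERERERERERERERERERERERERERERERERERERERERERERERERERERERERERERERERERERERERERERERERERERERERERERERERERERERERERERERERERERERERERERERERERERERERERERERERERERERERERERERERERERERERERERERERERERERERERERERERERERERERERERERERERERERERERERERERERERERERERERERERERERERERERERERERERERERERERERERERERERERERERERERERERERERERERERERERERERERERERERERERERERERERERERERERERERERERERERERERERERERERERERERERERERERERERERERERERERERERERERERERERERERERERERERERERERERERERERERERERERERERERERERERERERERERERERERERERERERERERERERERERERERERERERERERERERERERERERERERERERERERERERERERERERERERERERERERERERERERERERERERERERERERERERERERERERERERERERERERERERERERERERERERERERERERERERERERERERERERERERERERERERERERERERERERERERERERERERERERERERERERERERERERERERERERERERERERERERERERERERERERERERERERERERERERERERERERERERERERERERERERERERERERERERERERERERERERERERERERERERERERERERERERERERERERERERERERERERERERERERERERERERERERERERERERERERERERERERERERERERERERERERERERERERERERERERERERERERERERERERERERERERERERERERERERERERERERERERERERERERERERERERERERERERERERERERERERERERERERERERERERERERERERERERERERERERERERERERERERERERERERERERERERERERERERERERERERERERERERERERERERERERERERERERERERERERERERERERERERERERERERERERERERERERERERERERERERERERERERERERERERERERERERERERERERERERERERERERERERERERERERERERERERERERERERERERERERERERERERERERERERERERERERERERERERERERERERERERERERERERERERERERERERERERERERERERERERERERERERERERERERERERERERERERERERERERERERERERERERERERERERERERERERERERERERERERERERERERERERERERERERERERERERERERERERERERERERERERERERERERERERERERERERERERERERERERERERERERERERERERERERERERERERERERERERERERERERERERERERERERERERERERERERERERERERERERERERERERERERERERERERERERERERERERERERERERERERERERERERERERERERERERERERERERERERERERERERERERERERERERERERERERERERERERERERERERERERERERERERERERERERERERERERERERERERERERERERERERERERERERERERERERERERERERERERERERERERERERERERERERERERERERERERERERERERERERERERERERERERERERERERERERERERERERERERERERERERERERERERERERERERERERERERERERERERERERERERERERERERERERERERERERERERERERERERERERERERERERERERERERERERERERERERERERERERERERERERERERERERERERERERERERERERERERERERERERERERERERERERERERERERERERERERERERERERERERERERERERERERERERERERERERERERERERERERERERERERERERERERERERERERERERERERERERERERERERERERERERIRERERERERERERERERERERERERERERERERERERERERIiIRERERERERERERERERERERERERERERERERERERERIiIiERERERERERERERERERERERERERERERERERERESIiIiIiIRERERERERERERERERERERERERERERERERESIiIiIiIhERERERERERERERERERERMzERERERERERERIiIiIiIiIRERERERERERERERERERMzMzEREREREREREiIiIiIiIhEREREREREREREREREREzMzMzERERERERESIiIiIiIiIRERERERERERERERERETMzMzMzMzMxEREREiIiIiIiIiIRERERERERERERERERMzMzMzMzMzERERESIiIiIiIiIiEREREREREREREREREzMzMzMzMzMREREREiIiIiIiIiIhERERERERERERERETMzMzMzMzMxERERERIiIiIiIiIiERERERERERERERERMzMzMzMzMzERERERESIiIiIiIiIRERERER"/>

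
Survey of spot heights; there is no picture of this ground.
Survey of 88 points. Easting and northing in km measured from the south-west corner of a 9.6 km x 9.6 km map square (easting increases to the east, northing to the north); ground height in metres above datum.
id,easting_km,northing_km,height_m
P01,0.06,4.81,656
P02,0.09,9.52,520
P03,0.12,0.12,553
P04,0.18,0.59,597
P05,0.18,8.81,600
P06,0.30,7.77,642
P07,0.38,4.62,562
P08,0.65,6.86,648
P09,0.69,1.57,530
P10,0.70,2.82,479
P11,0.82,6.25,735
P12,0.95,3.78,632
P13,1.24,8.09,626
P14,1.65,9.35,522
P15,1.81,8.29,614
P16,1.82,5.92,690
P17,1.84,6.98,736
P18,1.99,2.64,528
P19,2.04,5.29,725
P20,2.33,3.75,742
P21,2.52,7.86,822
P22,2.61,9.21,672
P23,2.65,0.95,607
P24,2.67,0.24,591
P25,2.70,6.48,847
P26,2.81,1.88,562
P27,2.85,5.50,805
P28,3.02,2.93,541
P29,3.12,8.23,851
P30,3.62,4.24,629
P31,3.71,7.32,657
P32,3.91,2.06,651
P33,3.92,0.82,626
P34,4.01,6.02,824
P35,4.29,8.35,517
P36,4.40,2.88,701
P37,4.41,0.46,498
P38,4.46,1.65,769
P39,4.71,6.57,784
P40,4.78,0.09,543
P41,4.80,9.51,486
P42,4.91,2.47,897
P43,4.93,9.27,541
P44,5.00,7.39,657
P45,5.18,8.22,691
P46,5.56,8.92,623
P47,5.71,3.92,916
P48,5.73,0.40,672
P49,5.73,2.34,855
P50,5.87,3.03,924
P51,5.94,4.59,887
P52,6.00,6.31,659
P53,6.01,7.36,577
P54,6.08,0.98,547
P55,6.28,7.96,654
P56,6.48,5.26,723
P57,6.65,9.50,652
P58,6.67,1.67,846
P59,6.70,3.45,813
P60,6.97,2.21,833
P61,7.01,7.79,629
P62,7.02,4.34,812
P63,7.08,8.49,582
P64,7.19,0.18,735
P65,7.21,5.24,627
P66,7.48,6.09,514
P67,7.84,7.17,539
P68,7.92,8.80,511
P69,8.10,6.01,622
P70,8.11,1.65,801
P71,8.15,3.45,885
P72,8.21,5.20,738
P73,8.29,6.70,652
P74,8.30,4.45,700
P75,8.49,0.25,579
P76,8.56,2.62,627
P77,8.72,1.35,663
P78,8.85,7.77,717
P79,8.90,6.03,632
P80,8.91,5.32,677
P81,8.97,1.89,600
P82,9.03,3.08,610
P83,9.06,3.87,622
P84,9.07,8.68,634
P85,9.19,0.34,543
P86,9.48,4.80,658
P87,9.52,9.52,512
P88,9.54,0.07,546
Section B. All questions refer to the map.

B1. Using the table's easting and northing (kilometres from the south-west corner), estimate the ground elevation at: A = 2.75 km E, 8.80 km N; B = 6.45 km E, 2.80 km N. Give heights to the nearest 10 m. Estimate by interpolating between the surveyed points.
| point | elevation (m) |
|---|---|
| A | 660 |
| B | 930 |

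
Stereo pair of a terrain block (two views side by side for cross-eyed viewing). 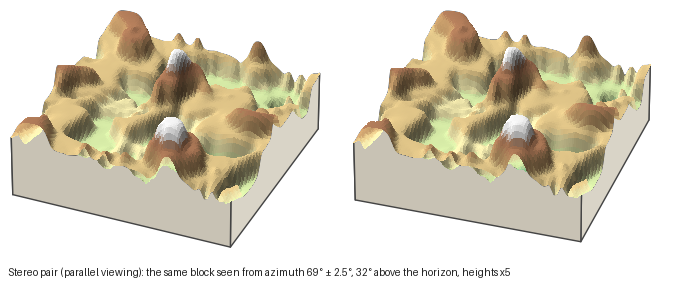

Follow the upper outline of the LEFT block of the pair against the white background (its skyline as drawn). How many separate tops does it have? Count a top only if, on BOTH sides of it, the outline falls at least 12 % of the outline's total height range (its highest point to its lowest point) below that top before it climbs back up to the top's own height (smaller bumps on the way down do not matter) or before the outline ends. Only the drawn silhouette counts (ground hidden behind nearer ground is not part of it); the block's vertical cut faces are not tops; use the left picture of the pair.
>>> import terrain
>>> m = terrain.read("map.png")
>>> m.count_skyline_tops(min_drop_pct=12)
2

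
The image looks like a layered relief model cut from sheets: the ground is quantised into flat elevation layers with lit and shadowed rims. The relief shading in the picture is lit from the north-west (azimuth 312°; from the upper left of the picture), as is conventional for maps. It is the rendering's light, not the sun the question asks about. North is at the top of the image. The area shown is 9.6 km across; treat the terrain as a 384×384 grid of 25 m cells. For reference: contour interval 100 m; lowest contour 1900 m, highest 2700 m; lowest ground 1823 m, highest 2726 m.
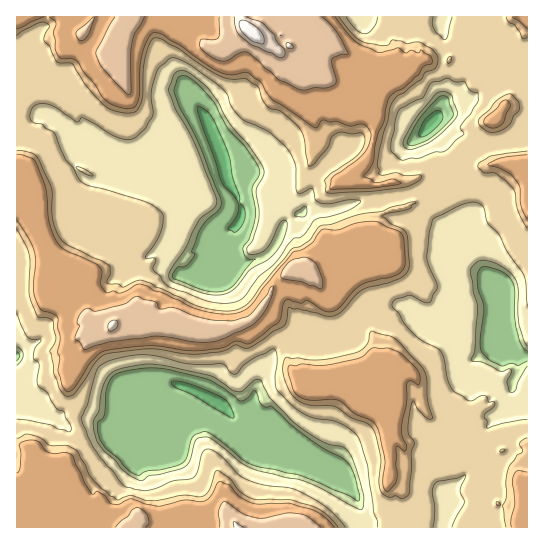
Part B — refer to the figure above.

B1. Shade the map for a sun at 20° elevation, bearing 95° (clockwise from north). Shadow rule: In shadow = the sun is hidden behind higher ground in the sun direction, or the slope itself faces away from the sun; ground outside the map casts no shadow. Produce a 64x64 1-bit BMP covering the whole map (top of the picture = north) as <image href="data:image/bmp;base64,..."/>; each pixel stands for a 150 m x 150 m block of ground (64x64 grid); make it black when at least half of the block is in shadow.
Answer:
<image width="64" height="64" href="data:image/bmp;base64,Qk0+AgAAAAAAAD4AAAAoAAAAQAAAAEAAAAABAAEAAAAAAAACAAATCwAAEwsAAAIAAAAAAAAA////AAAAAAAAWADAABwGDAAOAcGAGAcMAAYBwAA4BwwADAHAAHgDDgAAA4AA/AMMAADhgAP8AwwAAQ6AA/wAjAAAPgAD/AAGgAA+AAP8AACAAD8AA/wAAYAADAAE/AADAAAGABj8AAACAAAAMNgAAAYAABDgEAAADAAAMfDAAAAYAABj4IAAADgAAPfgAABAfAAD5+AAAAJ8AACHwAAAAvwAAGfAAAAD/AAAB8AAAAH8AAABgCAAAPmAAACAMAAB/wAAAAAYAAefAAAAAAAABpuQAAAAAAAOiwAAPAAAAA/hsAB8BAAAD+AOAP4AACAPwAQB/wAAAB/ABgP/AAAAH8AAAf+AAAAf4AAB/8BAAB7gAAH/4AAADuAAAH/gAAAMwAAAGfgAABjAAAAc/AAAGIAAADx8AAAwAAAAHBzAAGMAAAAeAcAAZwAAABwAcAAmAAAAHAwAAAYAAAA8fgAABgAAAD53AAAOAAAALnOAAAgAAABuYcAAYAAAAGxoYDAYAAAAfNhwXgAAAAD5mDB/AAAwAPEQED8AAEAB4DAAH+AGAAHwYAAf4AwAA/BAAA/wAGAD4wAABvgA7APmAAAAwADYB8YgAAGAAbAPhYAAAAADYA+DAAAAQAjgHo4AAABAGOAPAAAAAAAYYDIEAAIAABtgIHgAAAQAOTAB8AAYDgMAuAHwABwOBg=="/>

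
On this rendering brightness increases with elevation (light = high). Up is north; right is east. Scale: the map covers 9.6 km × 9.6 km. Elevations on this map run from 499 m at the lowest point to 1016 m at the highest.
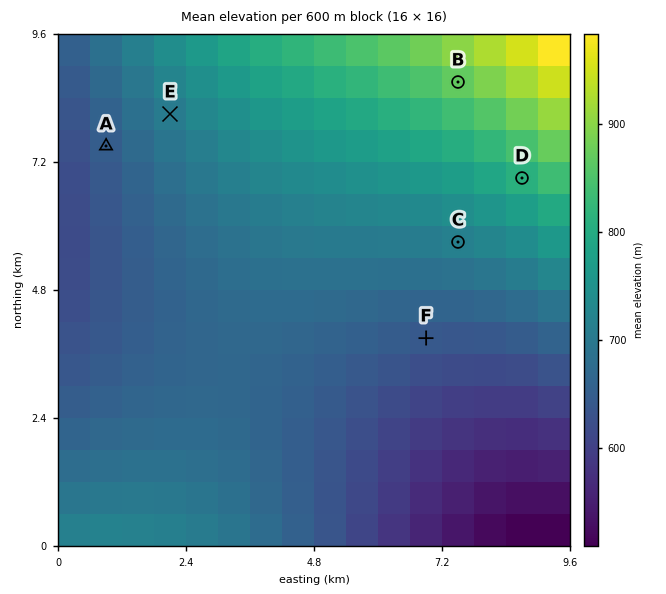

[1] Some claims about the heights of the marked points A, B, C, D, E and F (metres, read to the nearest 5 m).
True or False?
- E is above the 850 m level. False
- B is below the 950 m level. True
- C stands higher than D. False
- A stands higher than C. False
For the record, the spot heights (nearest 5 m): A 650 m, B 870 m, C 715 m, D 810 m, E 705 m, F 640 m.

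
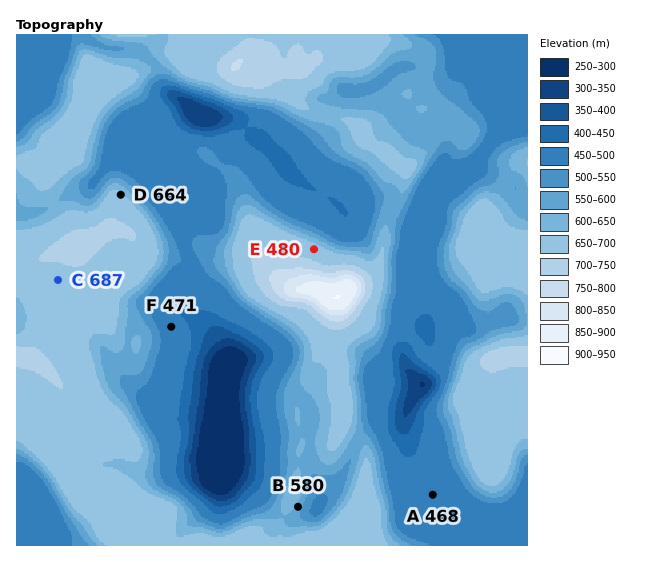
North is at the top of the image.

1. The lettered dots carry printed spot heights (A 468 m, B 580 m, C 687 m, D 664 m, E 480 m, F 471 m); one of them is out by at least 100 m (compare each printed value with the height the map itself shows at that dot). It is E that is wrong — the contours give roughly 680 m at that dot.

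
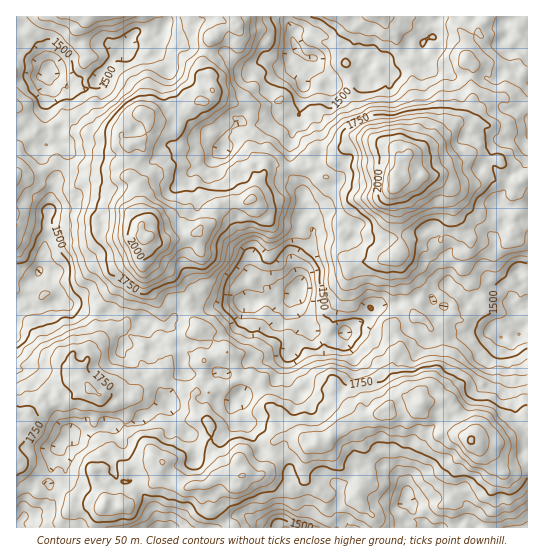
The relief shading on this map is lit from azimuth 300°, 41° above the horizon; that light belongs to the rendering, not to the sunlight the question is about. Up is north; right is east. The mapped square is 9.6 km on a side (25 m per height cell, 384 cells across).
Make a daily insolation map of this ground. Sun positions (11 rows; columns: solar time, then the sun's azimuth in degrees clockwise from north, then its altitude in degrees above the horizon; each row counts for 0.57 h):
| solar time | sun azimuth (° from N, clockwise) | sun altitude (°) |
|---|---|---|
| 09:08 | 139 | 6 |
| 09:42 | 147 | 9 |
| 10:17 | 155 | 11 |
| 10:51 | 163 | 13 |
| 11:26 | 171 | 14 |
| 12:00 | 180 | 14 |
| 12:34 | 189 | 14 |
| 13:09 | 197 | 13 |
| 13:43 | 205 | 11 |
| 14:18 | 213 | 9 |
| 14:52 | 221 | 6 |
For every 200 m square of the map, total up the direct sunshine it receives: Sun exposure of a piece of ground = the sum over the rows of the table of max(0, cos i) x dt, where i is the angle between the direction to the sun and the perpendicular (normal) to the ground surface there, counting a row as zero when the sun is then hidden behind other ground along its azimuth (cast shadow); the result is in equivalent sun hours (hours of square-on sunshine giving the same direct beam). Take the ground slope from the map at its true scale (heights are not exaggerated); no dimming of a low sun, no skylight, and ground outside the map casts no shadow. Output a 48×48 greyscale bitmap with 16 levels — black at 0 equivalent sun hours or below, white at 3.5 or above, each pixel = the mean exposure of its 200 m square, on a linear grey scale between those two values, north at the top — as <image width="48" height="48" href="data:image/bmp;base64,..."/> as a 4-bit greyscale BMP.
<image width="48" height="48" href="data:image/bmp;base64,Qk32BAAAAAAAAHYAAAAoAAAAMAAAADAAAAABAAQAAAAAAIAEAAATCwAAEwsAABAAAAAAAAAAAAAAABEREQAiIiIAMzMzAERERABVVVUAZmZmAHd3dwCIiIgAmZmZAKqqqgC7u7sAzMzMAN3d3QDu7u4A////AGNWmI3//8zKvucyer7/24rLdUWcuGrN2ZllaZm7yYvsmYmZvv/KqKykMjSbzLqs28umREMyFs3OyHru3OyrqXhlVkZ1Z5u5vKdEMTMAFKupu6rN3aiaZFRpmHmYeIm+yrdlNGUzVWdSEWhomoVmRoVFRqiKvMq7qpljNFRVV3dhAAEiEld5vKZEWcuYmt+mRTUxEhEiFGMzERAzEUis24eIq7vLi9yXU1VkMBEiIxAAIyABJXeIqoqoiaqa3Ll4ZWioQzIRIQABJEIAE0VCJausvLmJhjQyNGd4iHUTIAAkd0IAExIQAUec7KyjIAERFUV63LvacxABQhASVVIAABNGd3uWUwARIwJHm72om4MkMSIRMxABIyIhNGV3YgAAAREkWKdTRWeHRWZkMAASVSEAAkMjEAAAABIkd0IkMkdhEhN5UgE0NCAAAAARAAAAABEkVCAAEkVTV1VTIQABEAAAAAAAAAAAACNlMjUwAyJFZpljIQAAAAAAAAAAAAAAABIiEiNTI0I1MCRDMiAAAAAAEQAAAAAAABAAAAJGUiVFh0AAEBEAAAABIQAAEREAADEAAAAlUyIjV1EAAAEAEQASMhASM0MSIkEAAAABNGhlMAEAARASRmUxEjYxNFaGRDIQAARmi8mGQxEAARATV5lDIUMzJDV0RFVDI1Wr3+l3Z3UhIzISaJmqmoRGRGVWZ0ISaZibzu77dodmZVQ0aJvO7LqFNpZmhWMjRqvMzt3KzamFV4d3VYm83dqpq4Z5RKh4h4h4q7l57+2ni5iZh3ebzbl6yYiqqbhnmYdoiazLqXeYeYeqdzE0NHipd7yb/pl3dnmZqIiamHe9zdy3UyEiMjZoqYh3uniYdmdGZUMjd6vP/+yGVmZWeGVWqFV2ZmdVVWREQ0QyAlit64ZGdVVovMy7qoiGVVZUVDRlMAEiADecuHh1ZWne/t/+ypZDRmeZhkQyAAAAERNmY1dWd3q73+zau6dnl5mpZmVCEREAAQAAEyNol0Iki83NqIu5eIdmVGRnYzRTEAAAFFaah0RmVnepZDR2RjJHVFVUEhNVMQEjFGeHRnZ2QkQiM0JIYgEjMTRCVmIzMwABIjAURmVWRGZEI1dUMSIgFWRZiGVGQzESAAACRGiHYhI0MSQgESRVZ2VVImiXVGVCEBEQAkdDEAABRDRUVFRFYxEyRXdXmGUxIhEAARAAAAABJlR1VGQRIhECWGRFrLh2ZDMhEAAAAAAAESEBFlQREBAAAQFFe8uYZGQRAAAAAAAAABI0VBAQAAAAAAADM3ZBESIAAAAAAAAAABI0QyERJTABEAAAEiQgIgARISEAAAAAABAAAlQiR3QyAAAANENDIxEiE0IQAAAAA0ZCNDRWd2dBAAACEQJ4RFERJUIhAAAAJGVUIliKp0EhERAhAUSLh1MmdSIzMgABERIREleZiFQ0MyEjN7p4d1NnZFZmViIRESRjVmermsu7hUNFUhWGVUVUV4h3l4VDMyRFVXmsyp7//bl2ZDVUQze6rKecllZUMTJnVQ=="/>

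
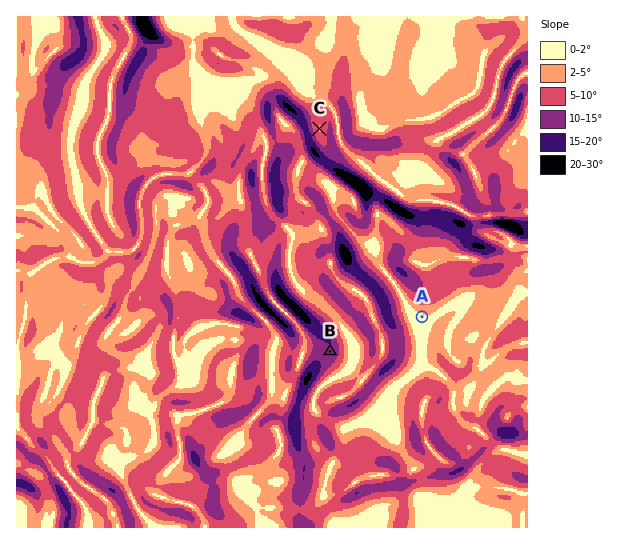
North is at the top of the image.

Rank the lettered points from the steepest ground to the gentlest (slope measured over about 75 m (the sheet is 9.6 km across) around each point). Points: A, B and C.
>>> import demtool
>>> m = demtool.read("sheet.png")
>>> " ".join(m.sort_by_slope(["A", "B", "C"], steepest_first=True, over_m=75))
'B C A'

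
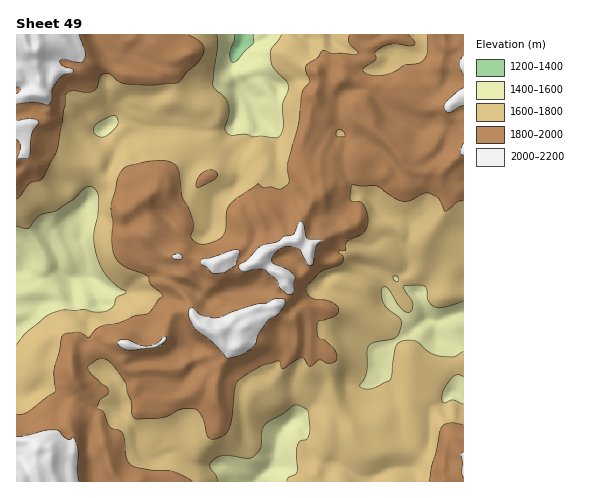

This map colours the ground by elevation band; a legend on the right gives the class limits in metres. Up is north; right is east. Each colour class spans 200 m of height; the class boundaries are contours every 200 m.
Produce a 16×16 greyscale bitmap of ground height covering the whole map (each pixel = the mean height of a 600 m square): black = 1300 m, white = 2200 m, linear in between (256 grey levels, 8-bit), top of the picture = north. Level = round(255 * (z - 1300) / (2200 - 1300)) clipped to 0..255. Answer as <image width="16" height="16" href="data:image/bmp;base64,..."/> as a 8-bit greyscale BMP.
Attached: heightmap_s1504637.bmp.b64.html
<image width="16" height="16" href="data:image/bmp;base64,Qk02BQAAAAAAADYEAAAoAAAAEAAAABAAAAABAAgAAAAAAAABAAATCwAAEwsAAAABAAAAAAAAAAAAAAEBAQACAgIAAwMDAAQEBAAFBQUABgYGAAcHBwAICAgACQkJAAoKCgALCwsADAwMAA0NDQAODg4ADw8PABAQEAAREREAEhISABMTEwAUFBQAFRUVABYWFgAXFxcAGBgYABkZGQAaGhoAGxsbABwcHAAdHR0AHh4eAB8fHwAgICAAISEhACIiIgAjIyMAJCQkACUlJQAmJiYAJycnACgoKAApKSkAKioqACsrKwAsLCwALS0tAC4uLgAvLy8AMDAwADExMQAyMjIAMzMzADQ0NAA1NTUANjY2ADc3NwA4ODgAOTk5ADo6OgA7OzsAPDw8AD09PQA+Pj4APz8/AEBAQABBQUEAQkJCAENDQwBEREQARUVFAEZGRgBHR0cASEhIAElJSQBKSkoAS0tLAExMTABNTU0ATk5OAE9PTwBQUFAAUVFRAFJSUgBTU1MAVFRUAFVVVQBWVlYAV1dXAFhYWABZWVkAWlpaAFtbWwBcXFwAXV1dAF5eXgBfX18AYGBgAGFhYQBiYmIAY2NjAGRkZABlZWUAZmZmAGdnZwBoaGgAaWlpAGpqagBra2sAbGxsAG1tbQBubm4Ab29vAHBwcABxcXEAcnJyAHNzcwB0dHQAdXV1AHZ2dgB3d3cAeHh4AHl5eQB6enoAe3t7AHx8fAB9fX0Afn5+AH9/fwCAgIAAgYGBAIKCggCDg4MAhISEAIWFhQCGhoYAh4eHAIiIiACJiYkAioqKAIuLiwCMjIwAjY2NAI6OjgCPj48AkJCQAJGRkQCSkpIAk5OTAJSUlACVlZUAlpaWAJeXlwCYmJgAmZmZAJqamgCbm5sAnJycAJ2dnQCenp4An5+fAKCgoAChoaEAoqKiAKOjowCkpKQApaWlAKampgCnp6cAqKioAKmpqQCqqqoAq6urAKysrACtra0Arq6uAK+vrwCwsLAAsbGxALKysgCzs7MAtLS0ALW1tQC2trYAt7e3ALi4uAC5ubkAurq6ALu7uwC8vLwAvb29AL6+vgC/v78AwMDAAMHBwQDCwsIAw8PDAMTExADFxcUAxsbGAMfHxwDIyMgAycnJAMrKygDLy8sAzMzMAM3NzQDOzs4Az8/PANDQ0ADR0dEA0tLSANPT0wDU1NQA1dXVANbW1gDX19cA2NjYANnZ2QDa2toA29vbANzc3ADd3d0A3t7eAN/f3wDg4OAA4eHhAOLi4gDj4+MA5OTkAOXl5QDm5uYA5+fnAOjo6ADp6ekA6urqAOvr6wDs7OwA7e3tAO7u7gDv7+8A8PDwAPHx8QDy8vIA8/PzAPT09AD19fUA9vb2APf39wD4+PgA+fn5APr6+gD7+/sA/Pz8AP39/QD+/v4A////AOriq6WSiXZHPUNkb3d1frrQ1KeagX6FfV1CXXqBd3SukKabhpGQkZl2WVtzamtpaneVnYqem6GgiXxzb1dcZFV0kpiktKSdwKyWkYJYV15UV3iDl52swNfPsJh9ZVhGREJEQ1V7n7GoscGWhG5VUVoyMCtskLC+wLvGqYFpX2VkPTI9j66ynKq8wsWcgXZ+cWVGO5GumoaOqqe0oo9+gYSNblmJrqOKf42QsaGMmJmct4h3dYqLf3R4gqOYoKeqssSUZ1lka2xbT2CelKejmK7Jpnlpb3p1UzdXn5mlmaLA1sSsj5eXeDs8WZOflJWdtO/cuZmeo5A0KGR6iJGMj74="/>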